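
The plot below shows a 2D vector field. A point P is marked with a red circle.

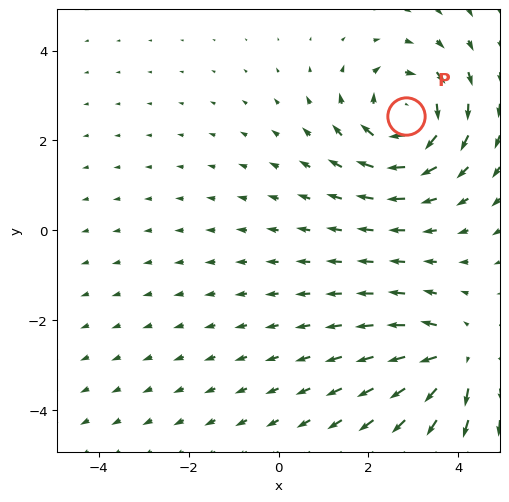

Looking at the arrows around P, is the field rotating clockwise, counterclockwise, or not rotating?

Near P at (2.8, 2.5) the arrows circulate clockwise. The curl (z-component) there is about -5; negative curl means clockwise rotation.

clockwise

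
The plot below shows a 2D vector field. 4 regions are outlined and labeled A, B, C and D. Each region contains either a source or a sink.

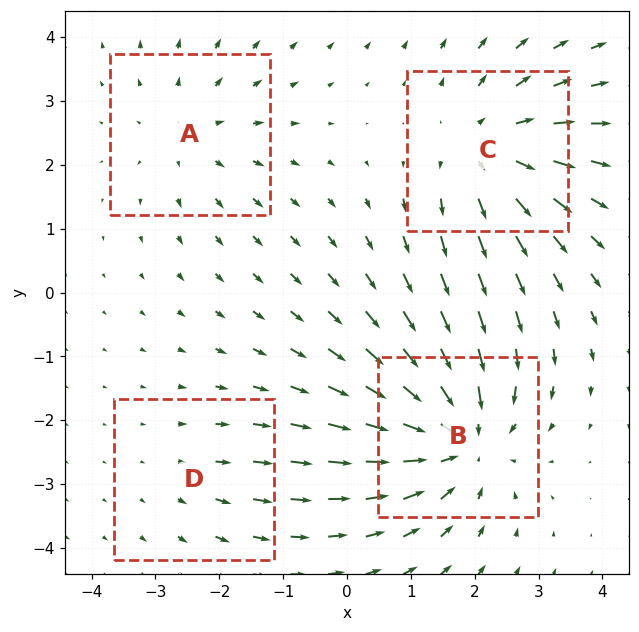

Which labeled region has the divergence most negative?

B

Divergence at each region's feature centre — A: about +3, B: about -6, C: about +4, D: about +2. Region B is most negative.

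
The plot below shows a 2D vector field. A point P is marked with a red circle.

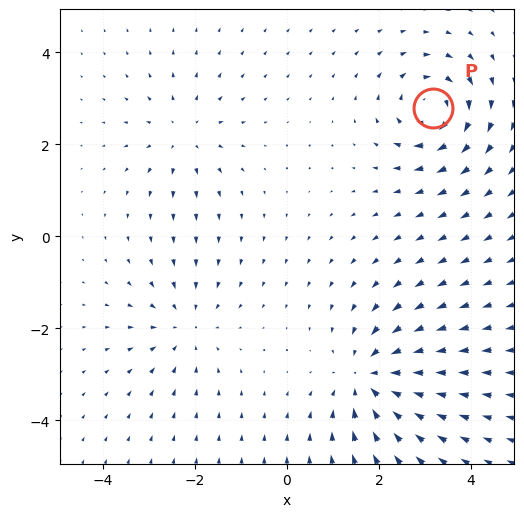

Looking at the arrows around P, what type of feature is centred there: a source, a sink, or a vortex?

vortex

At P (3.2, 2.8) the arrows circulate clockwise. Divergence ≈0, curl about -6 — near-zero divergence with nonzero curl is a vortex.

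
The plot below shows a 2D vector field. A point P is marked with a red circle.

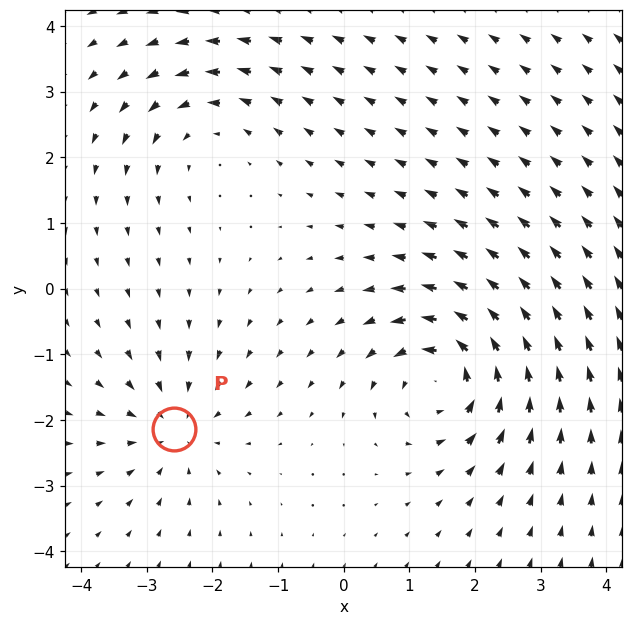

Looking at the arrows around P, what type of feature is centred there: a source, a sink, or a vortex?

sink

At P (-2.6, -2.1) the arrows converge inward. Divergence about -3, curl ≈0 — negative divergence with near-zero curl is a sink.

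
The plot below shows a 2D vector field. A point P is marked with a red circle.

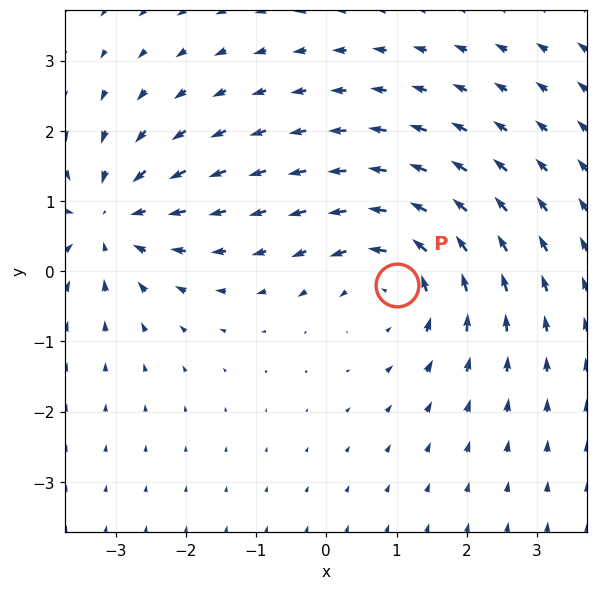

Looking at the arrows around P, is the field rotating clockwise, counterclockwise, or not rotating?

counterclockwise

Near P at (1.0, -0.2) the arrows circulate counterclockwise. The curl (z-component) there is about +4; positive curl means counterclockwise rotation.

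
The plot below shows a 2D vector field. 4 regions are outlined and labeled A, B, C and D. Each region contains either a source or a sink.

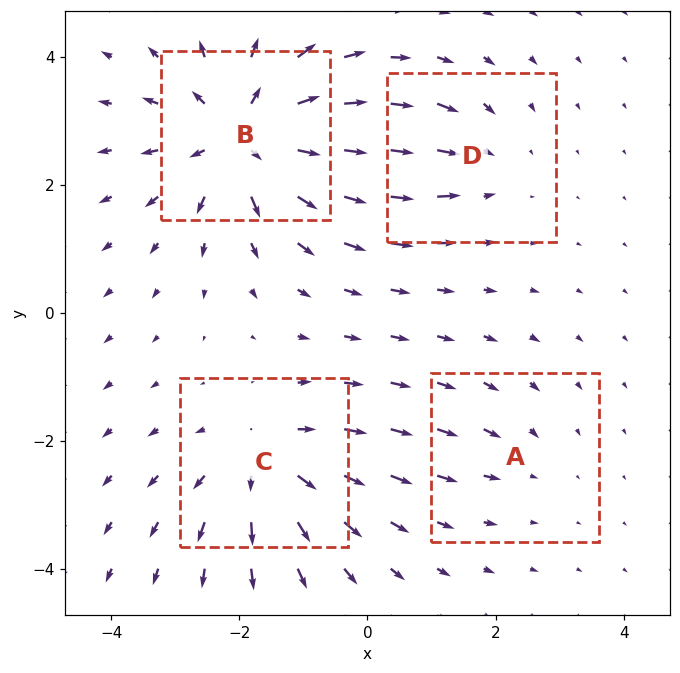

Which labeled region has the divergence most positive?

B

Divergence at each region's feature centre — A: about -2, B: about +7, C: about +5, D: about -3. Region B is most positive.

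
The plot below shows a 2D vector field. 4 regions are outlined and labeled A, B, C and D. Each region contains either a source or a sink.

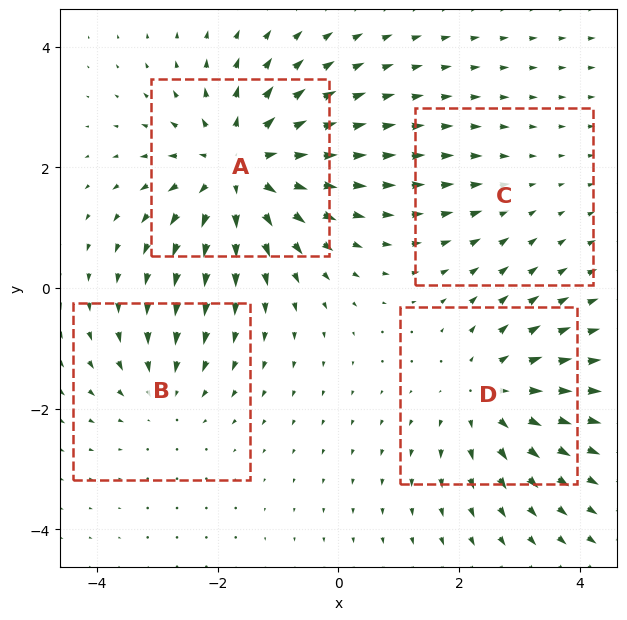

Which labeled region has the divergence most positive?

A

Divergence at each region's feature centre — A: about +6, B: about -3, C: about -2, D: about +4. Region A is most positive.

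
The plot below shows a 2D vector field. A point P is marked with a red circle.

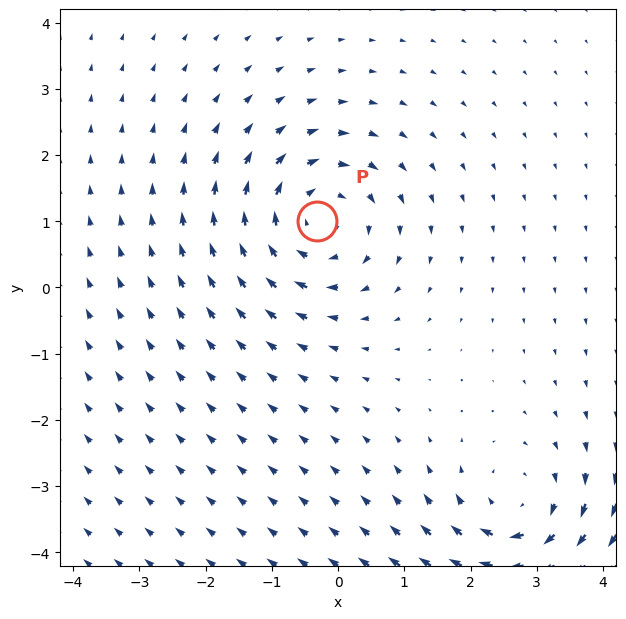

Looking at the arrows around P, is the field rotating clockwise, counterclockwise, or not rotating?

Near P at (-0.3, 1.0) the arrows circulate clockwise. The curl (z-component) there is about -5; negative curl means clockwise rotation.

clockwise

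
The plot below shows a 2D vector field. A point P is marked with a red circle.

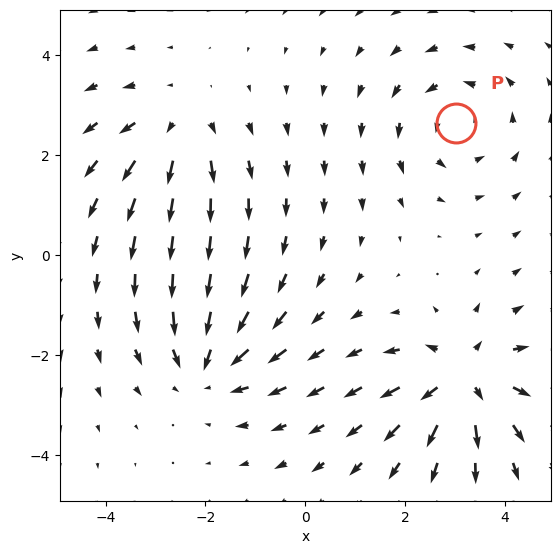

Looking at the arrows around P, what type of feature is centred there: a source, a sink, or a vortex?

At P (3.0, 2.6) the arrows circulate counterclockwise. Divergence ≈0, curl about +3 — near-zero divergence with nonzero curl is a vortex.

vortex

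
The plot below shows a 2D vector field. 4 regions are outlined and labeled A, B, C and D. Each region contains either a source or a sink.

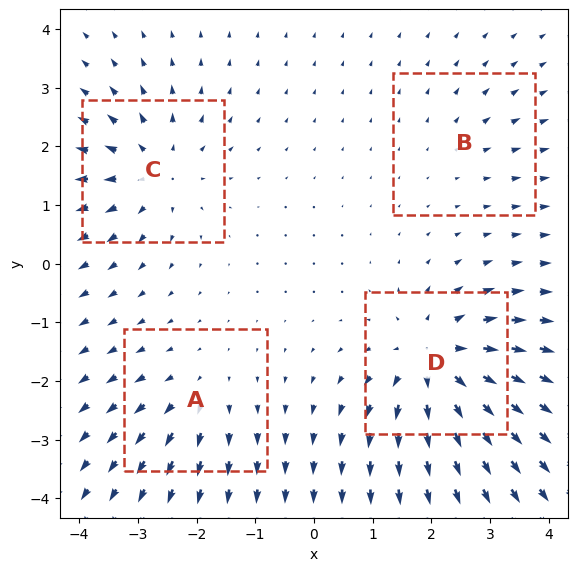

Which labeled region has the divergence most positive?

D

Divergence at each region's feature centre — A: about +4, B: about +2, C: about +6, D: about +8. Region D is most positive.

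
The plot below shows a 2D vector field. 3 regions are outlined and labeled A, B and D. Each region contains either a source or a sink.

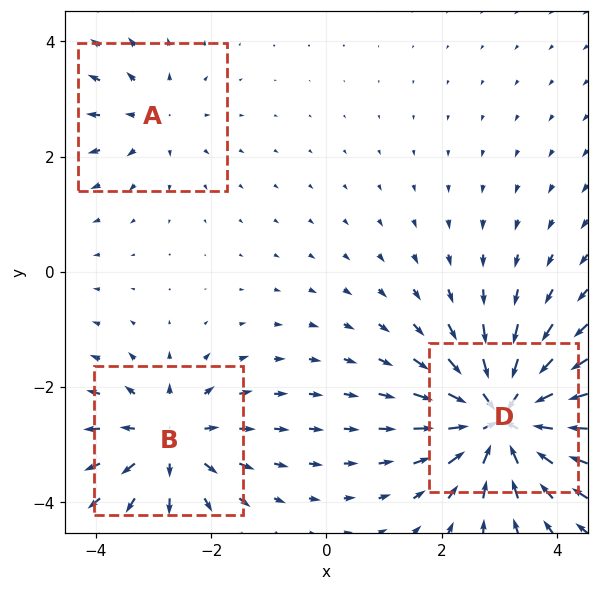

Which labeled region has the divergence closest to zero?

Divergence at each region's feature centre — A: about +2, B: about +4, D: about -6. Region A is closest to zero.

A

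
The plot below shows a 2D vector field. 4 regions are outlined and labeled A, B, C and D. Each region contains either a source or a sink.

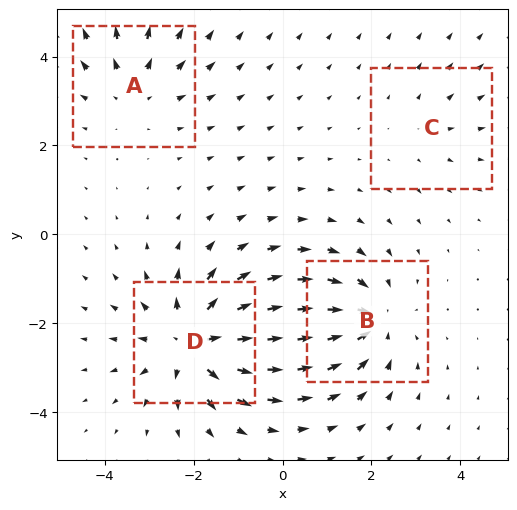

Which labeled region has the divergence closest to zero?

Divergence at each region's feature centre — A: about +3, B: about -5, C: about +2, D: about +6. Region C is closest to zero.

C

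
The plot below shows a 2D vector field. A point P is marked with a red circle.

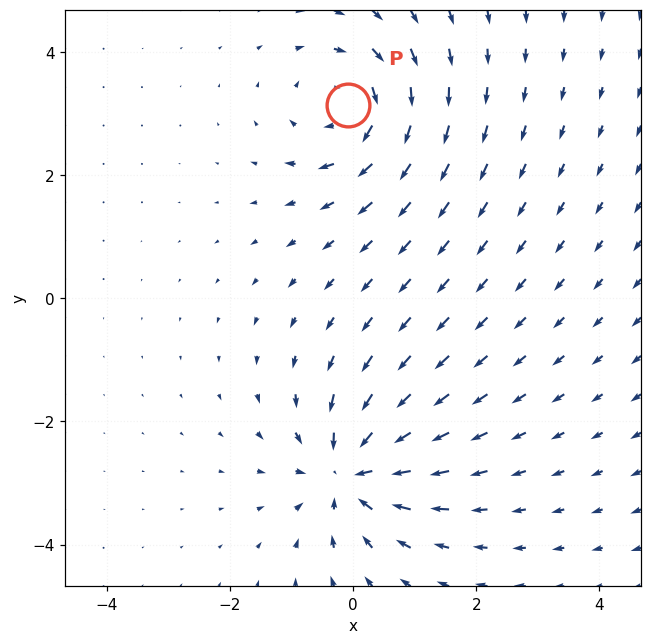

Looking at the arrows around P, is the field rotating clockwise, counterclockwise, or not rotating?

Near P at (-0.1, 3.1) the arrows circulate clockwise. The curl (z-component) there is about -5; negative curl means clockwise rotation.

clockwise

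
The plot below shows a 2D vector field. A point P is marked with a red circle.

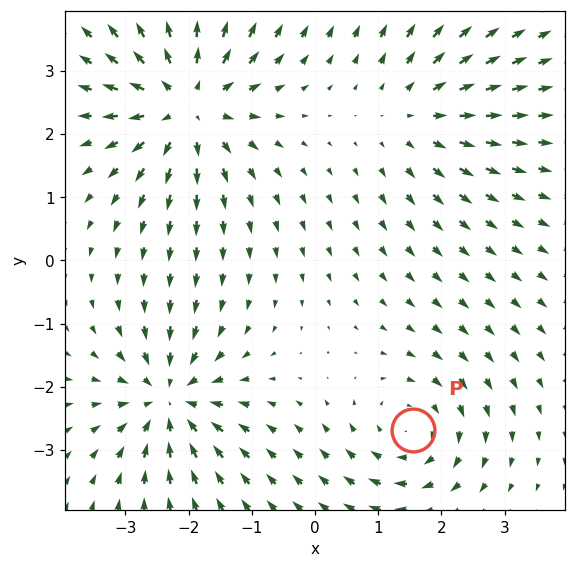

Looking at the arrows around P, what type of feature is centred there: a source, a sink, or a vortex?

At P (1.6, -2.7) the arrows circulate clockwise. Divergence ≈0, curl about -4 — near-zero divergence with nonzero curl is a vortex.

vortex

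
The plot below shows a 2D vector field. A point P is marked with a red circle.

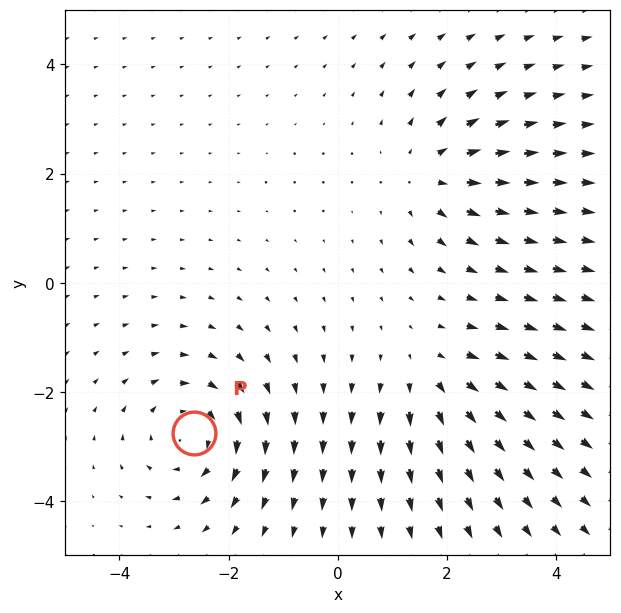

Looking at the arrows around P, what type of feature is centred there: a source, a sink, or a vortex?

vortex

At P (-2.6, -2.7) the arrows circulate clockwise. Divergence ≈0, curl about -4 — near-zero divergence with nonzero curl is a vortex.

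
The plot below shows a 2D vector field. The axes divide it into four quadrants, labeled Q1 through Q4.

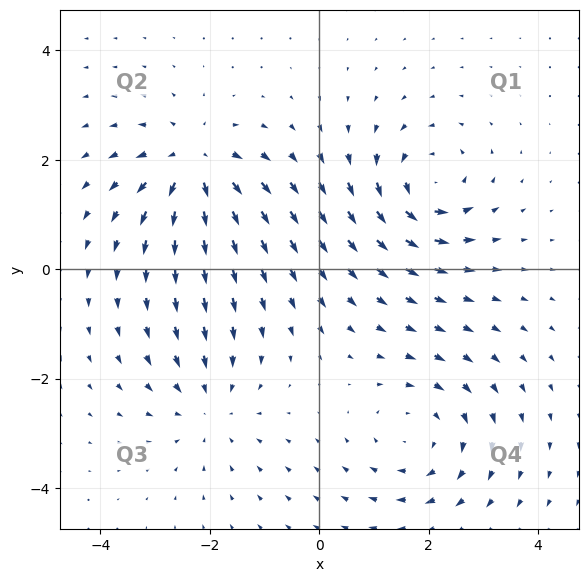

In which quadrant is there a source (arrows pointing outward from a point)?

Q2

The source sits at approximately (-2.3, 1.9), which lies in quadrant Q2. The divergence there is about +6, positive as expected for a source.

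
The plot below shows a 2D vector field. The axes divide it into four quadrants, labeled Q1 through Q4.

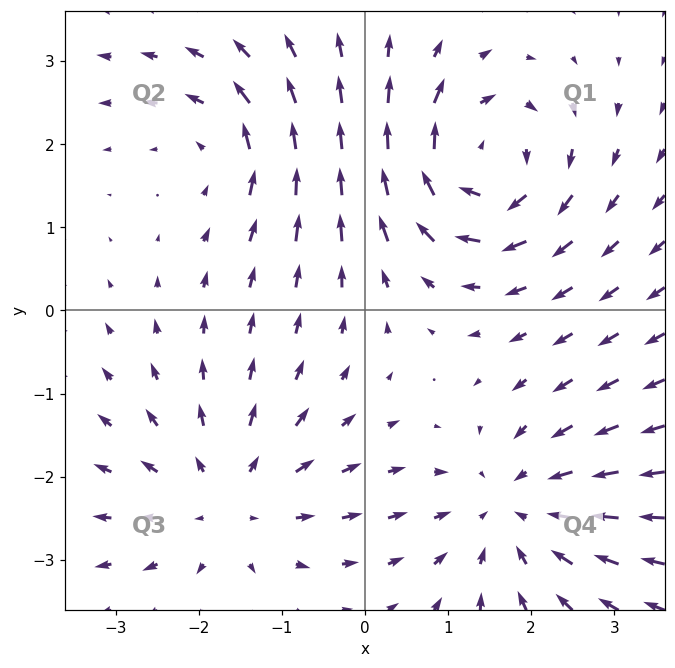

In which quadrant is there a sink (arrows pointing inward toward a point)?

The sink sits at approximately (1.8, -2.4), which lies in quadrant Q4. The divergence there is about -4, negative as expected for a sink.

Q4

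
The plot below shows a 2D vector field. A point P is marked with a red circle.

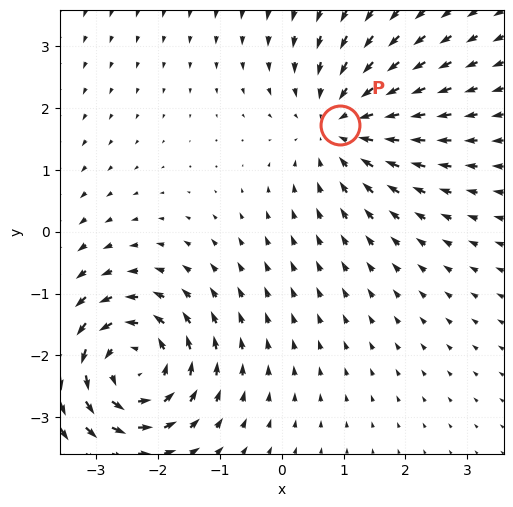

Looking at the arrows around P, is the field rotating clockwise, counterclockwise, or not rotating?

Near P at (0.9, 1.7) the arrows show no circulation. The curl there is ≈0.

not rotating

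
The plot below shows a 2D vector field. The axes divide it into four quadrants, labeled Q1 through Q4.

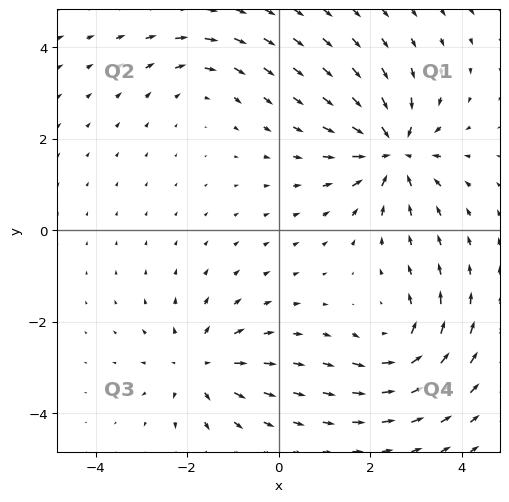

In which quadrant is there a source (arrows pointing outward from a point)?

Q3

The source sits at approximately (-1.7, -3.0), which lies in quadrant Q3. The divergence there is about +4, positive as expected for a source.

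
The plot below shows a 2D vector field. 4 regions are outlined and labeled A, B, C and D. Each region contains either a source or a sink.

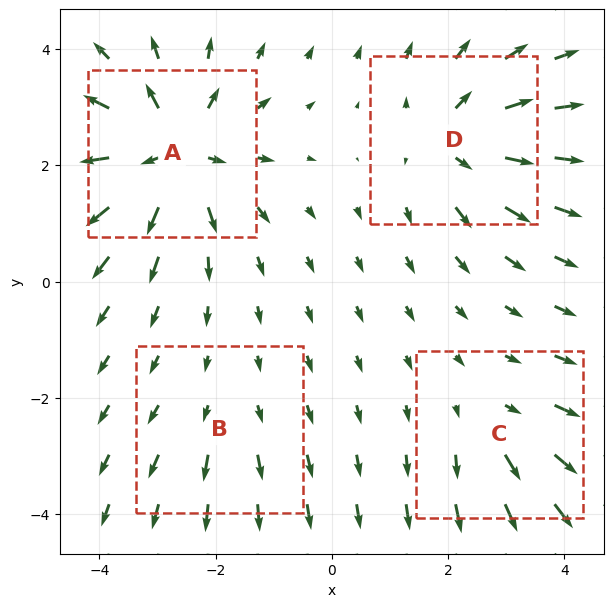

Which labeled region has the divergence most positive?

Divergence at each region's feature centre — A: about +7, B: about +2, C: about +3, D: about +5. Region A is most positive.

A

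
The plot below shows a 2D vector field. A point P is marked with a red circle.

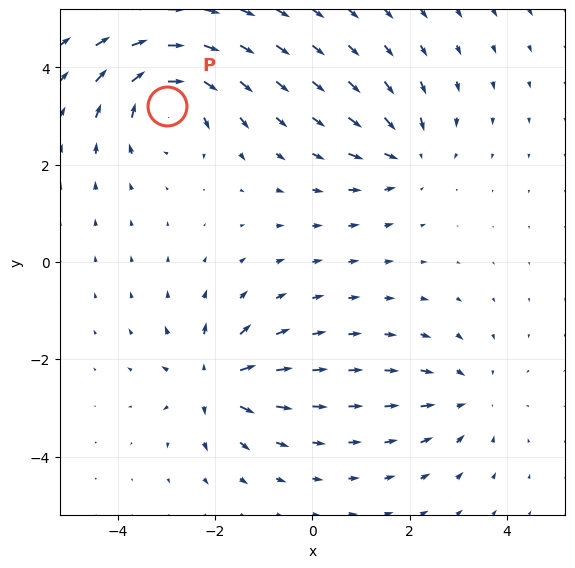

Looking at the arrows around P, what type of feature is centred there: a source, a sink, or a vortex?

At P (-3.0, 3.2) the arrows circulate clockwise. Divergence ≈0, curl about -6 — near-zero divergence with nonzero curl is a vortex.

vortex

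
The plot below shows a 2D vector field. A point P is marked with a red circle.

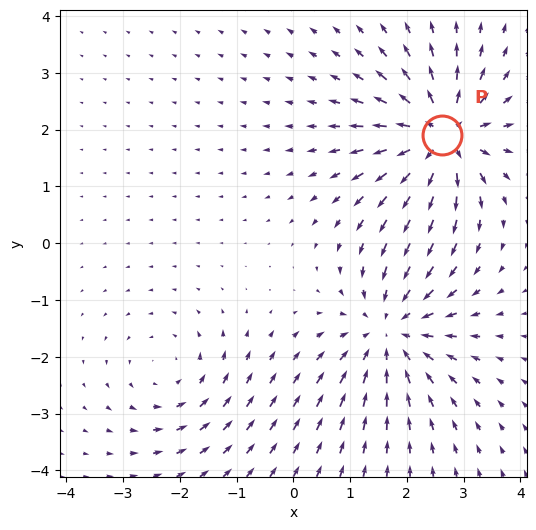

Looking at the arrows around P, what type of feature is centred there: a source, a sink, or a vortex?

source

At P (2.6, 1.9) the arrows spread outward. Divergence about +6, curl ≈0 — positive divergence with near-zero curl is a source.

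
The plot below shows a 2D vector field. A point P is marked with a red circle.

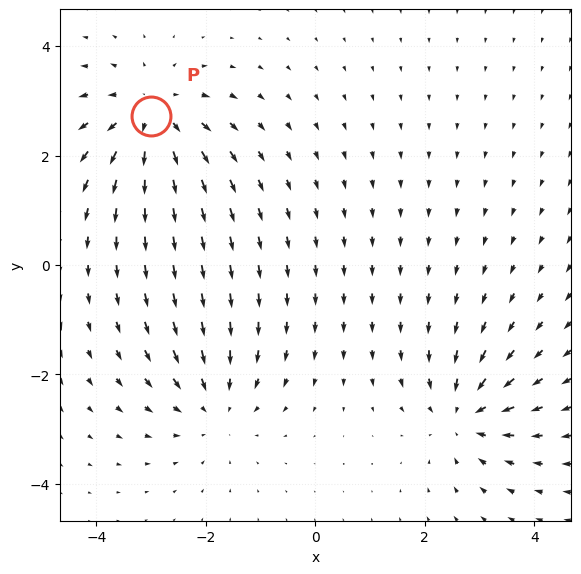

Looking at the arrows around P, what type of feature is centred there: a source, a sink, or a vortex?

source

At P (-3.0, 2.7) the arrows spread outward. Divergence about +5, curl ≈0 — positive divergence with near-zero curl is a source.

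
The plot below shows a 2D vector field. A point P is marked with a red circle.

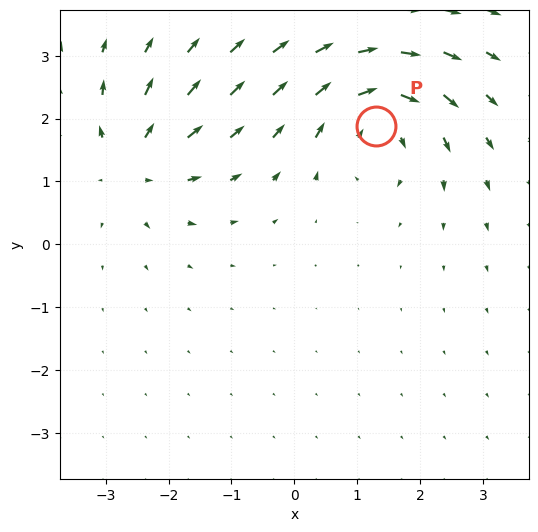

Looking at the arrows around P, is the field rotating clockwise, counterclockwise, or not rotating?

clockwise

Near P at (1.3, 1.9) the arrows circulate clockwise. The curl (z-component) there is about -6; negative curl means clockwise rotation.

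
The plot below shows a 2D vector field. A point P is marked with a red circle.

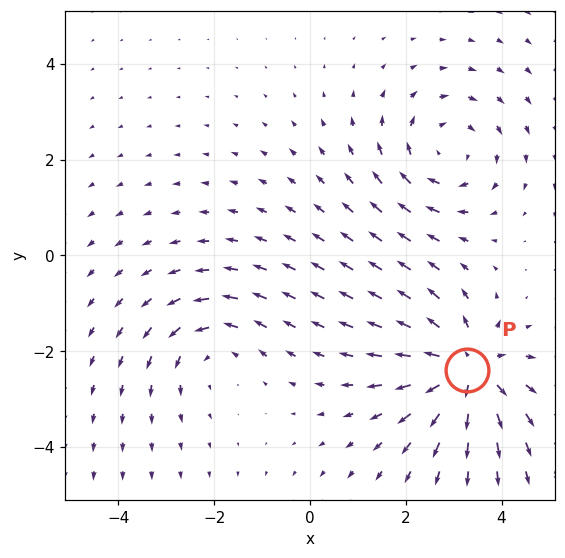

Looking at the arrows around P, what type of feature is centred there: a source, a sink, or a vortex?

At P (3.3, -2.4) the arrows spread outward. Divergence about +5, curl ≈0 — positive divergence with near-zero curl is a source.

source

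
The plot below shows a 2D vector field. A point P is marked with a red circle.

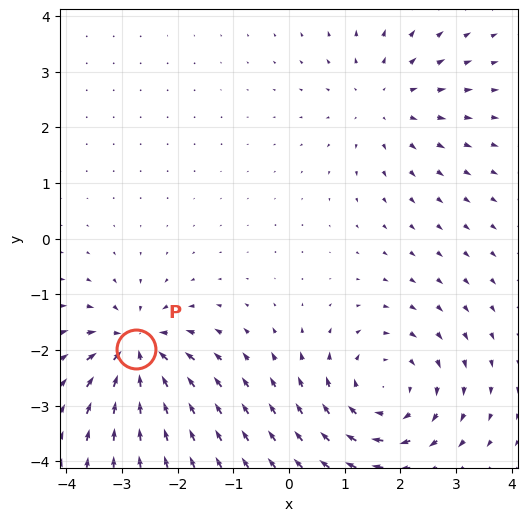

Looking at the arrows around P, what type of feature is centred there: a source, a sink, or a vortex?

At P (-2.7, -2.0) the arrows converge inward. Divergence about -6, curl ≈0 — negative divergence with near-zero curl is a sink.

sink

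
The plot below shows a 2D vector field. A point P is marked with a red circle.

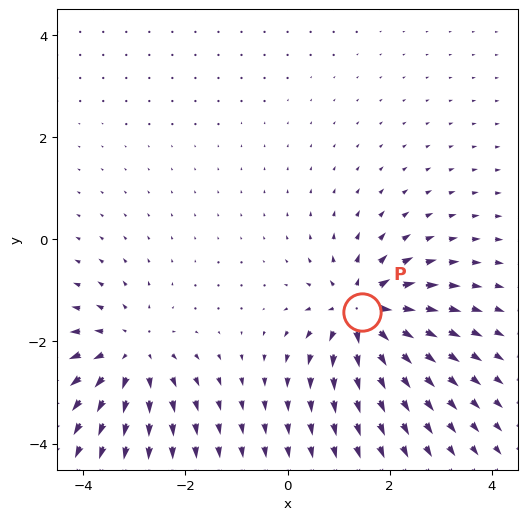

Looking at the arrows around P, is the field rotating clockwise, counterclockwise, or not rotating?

not rotating

Near P at (1.4, -1.4) the arrows show no circulation. The curl there is ≈0.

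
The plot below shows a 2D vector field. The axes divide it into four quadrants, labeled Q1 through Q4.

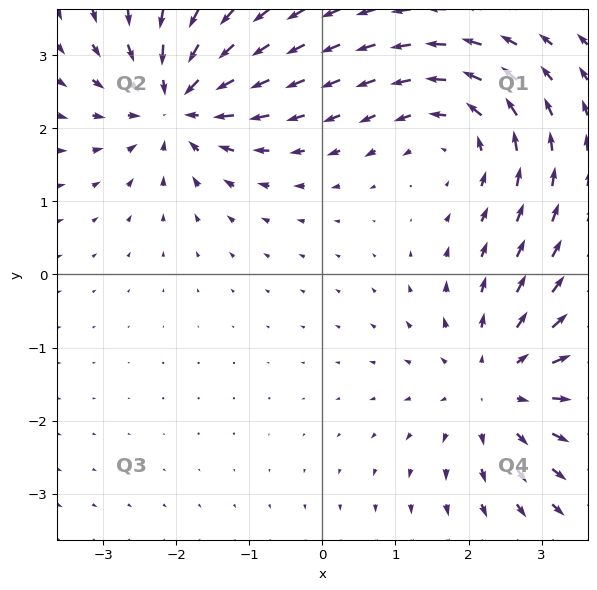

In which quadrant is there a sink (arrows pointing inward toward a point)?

The sink sits at approximately (-2.0, 2.3), which lies in quadrant Q2. The divergence there is about -6, negative as expected for a sink.

Q2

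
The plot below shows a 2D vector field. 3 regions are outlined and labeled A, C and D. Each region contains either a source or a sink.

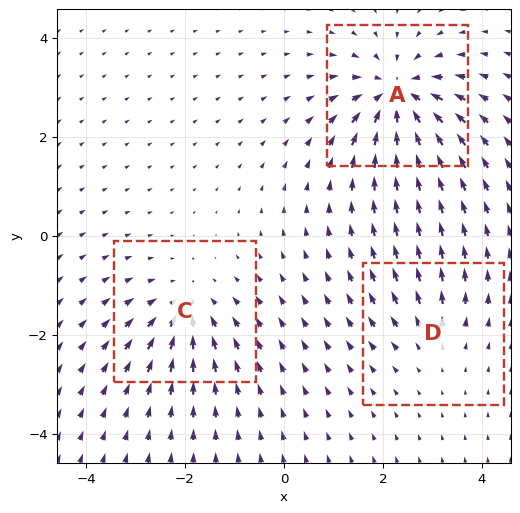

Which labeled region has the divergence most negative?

Divergence at each region's feature centre — A: about -6, C: about -4, D: about +2. Region A is most negative.

A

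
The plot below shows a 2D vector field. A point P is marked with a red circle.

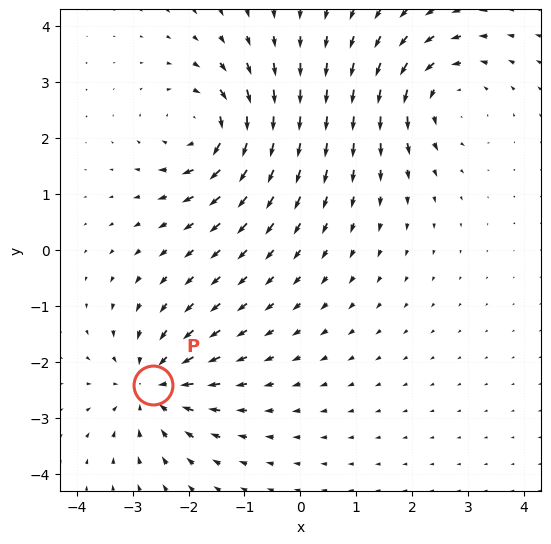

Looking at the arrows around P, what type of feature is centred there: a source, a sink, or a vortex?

sink

At P (-2.6, -2.4) the arrows converge inward. Divergence about -5, curl ≈0 — negative divergence with near-zero curl is a sink.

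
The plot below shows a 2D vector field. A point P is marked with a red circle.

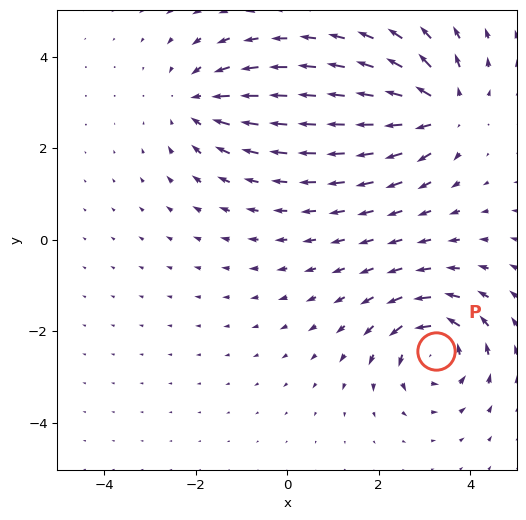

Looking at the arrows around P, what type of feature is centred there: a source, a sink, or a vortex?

At P (3.2, -2.4) the arrows circulate counterclockwise. Divergence ≈0, curl about +5 — near-zero divergence with nonzero curl is a vortex.

vortex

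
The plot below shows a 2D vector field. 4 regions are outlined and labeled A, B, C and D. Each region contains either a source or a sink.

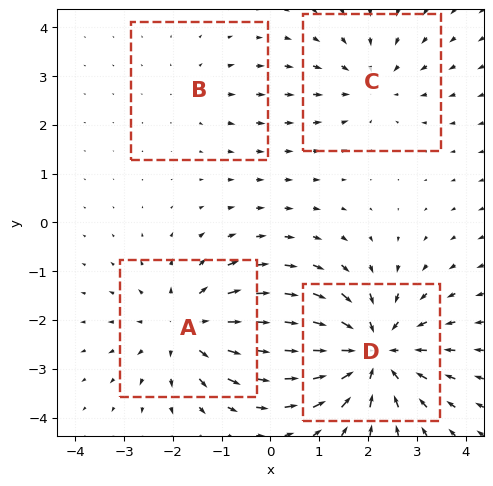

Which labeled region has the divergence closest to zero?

Divergence at each region's feature centre — A: about +4, B: about +2, C: about -3, D: about -6. Region B is closest to zero.

B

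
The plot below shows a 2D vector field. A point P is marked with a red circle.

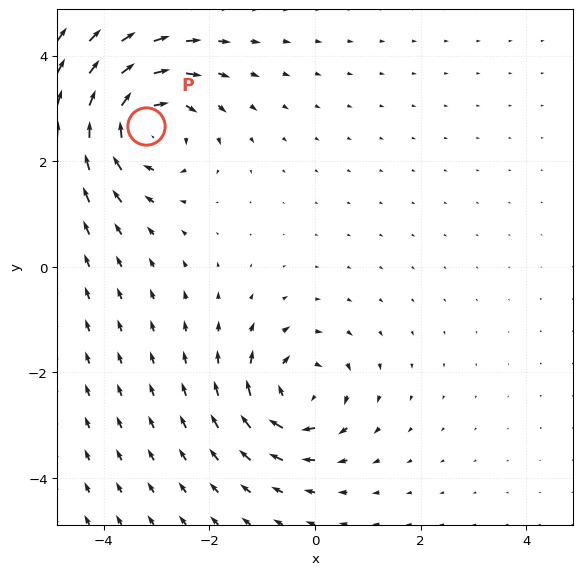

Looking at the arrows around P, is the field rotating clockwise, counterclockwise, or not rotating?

Near P at (-3.2, 2.7) the arrows circulate clockwise. The curl (z-component) there is about -5; negative curl means clockwise rotation.

clockwise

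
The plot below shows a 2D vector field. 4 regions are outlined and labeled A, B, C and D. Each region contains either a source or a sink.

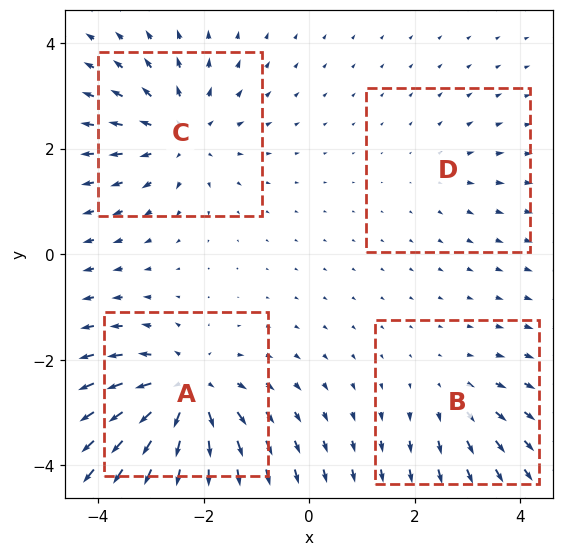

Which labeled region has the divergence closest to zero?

D

Divergence at each region's feature centre — A: about +7, B: about +3, C: about +5, D: about +2. Region D is closest to zero.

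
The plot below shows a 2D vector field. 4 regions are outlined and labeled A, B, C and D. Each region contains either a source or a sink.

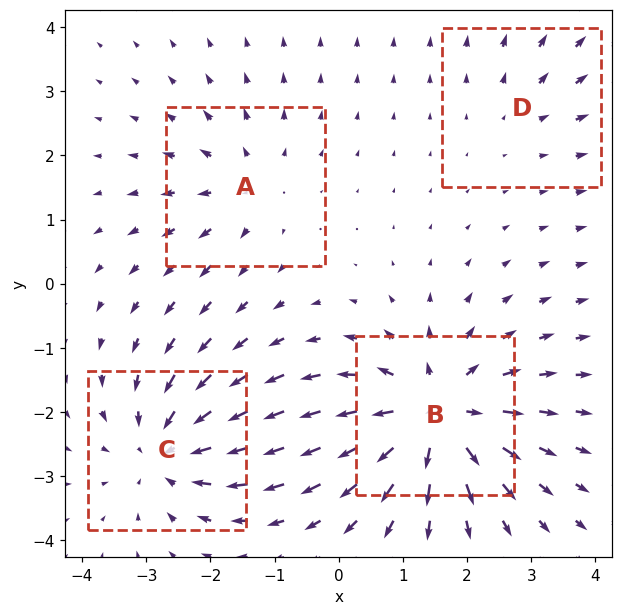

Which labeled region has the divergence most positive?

Divergence at each region's feature centre — A: about +3, B: about +7, C: about -5, D: about +2. Region B is most positive.

B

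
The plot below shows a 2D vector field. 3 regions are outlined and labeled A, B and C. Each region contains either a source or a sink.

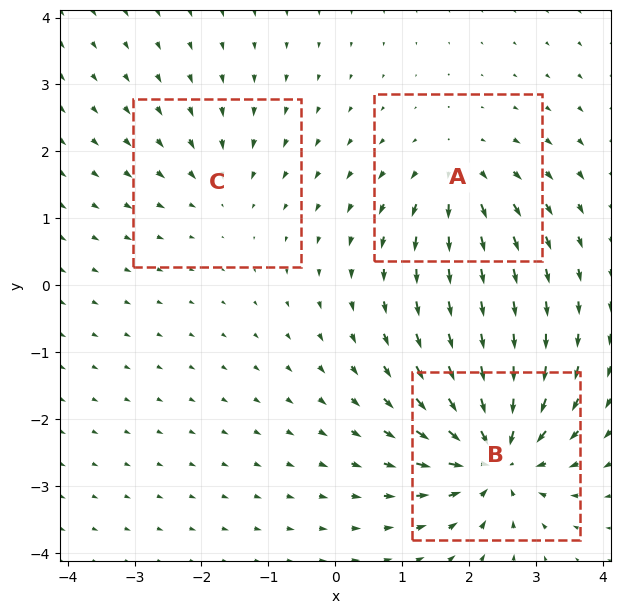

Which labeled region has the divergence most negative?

Divergence at each region's feature centre — A: about +4, B: about -6, C: about -3. Region B is most negative.

B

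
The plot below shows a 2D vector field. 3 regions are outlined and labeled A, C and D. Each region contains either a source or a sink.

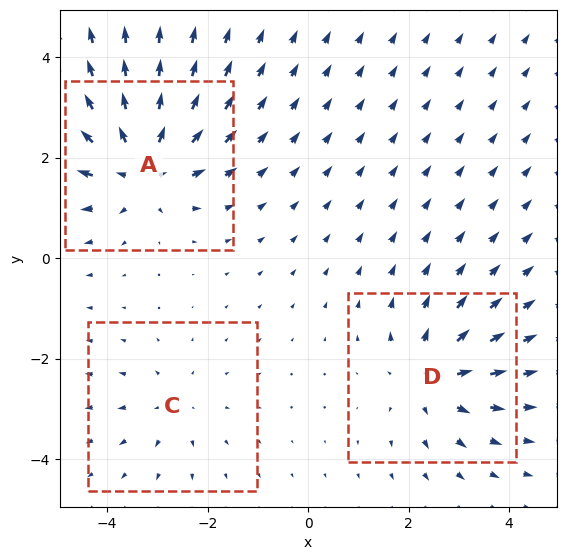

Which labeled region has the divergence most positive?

A

Divergence at each region's feature centre — A: about +5, C: about +2, D: about +4. Region A is most positive.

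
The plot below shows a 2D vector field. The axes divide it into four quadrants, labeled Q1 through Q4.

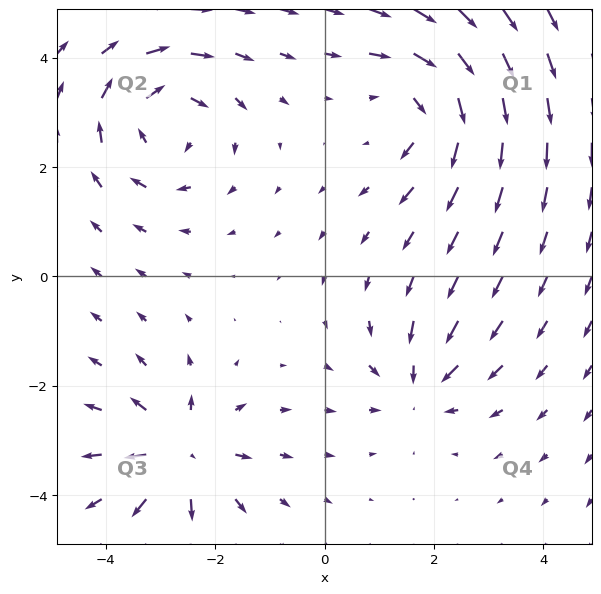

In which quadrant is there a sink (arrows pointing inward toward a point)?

Q4

The sink sits at approximately (1.7, -2.0), which lies in quadrant Q4. The divergence there is about -4, negative as expected for a sink.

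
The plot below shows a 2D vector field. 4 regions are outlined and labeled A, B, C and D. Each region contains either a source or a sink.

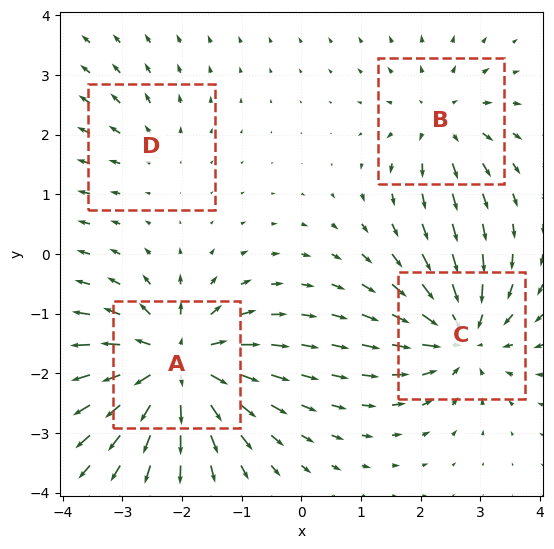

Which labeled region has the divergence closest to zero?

D

Divergence at each region's feature centre — A: about +8, B: about +4, C: about -6, D: about +2. Region D is closest to zero.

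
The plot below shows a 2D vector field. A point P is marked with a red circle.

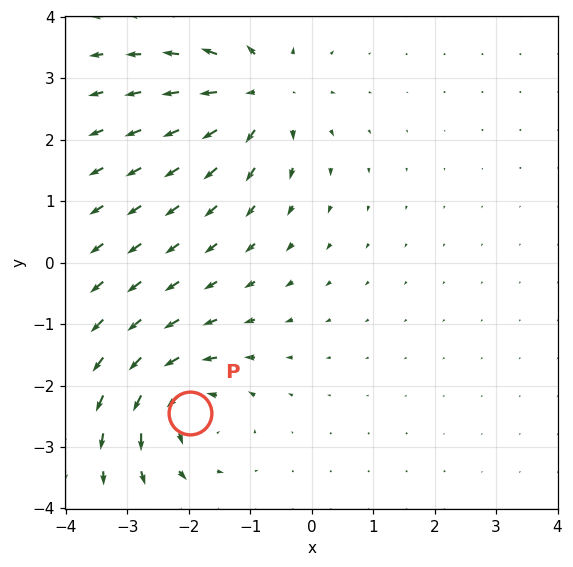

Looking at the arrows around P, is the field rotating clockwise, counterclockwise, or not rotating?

Near P at (-2.0, -2.4) the arrows circulate counterclockwise. The curl (z-component) there is about +6; positive curl means counterclockwise rotation.

counterclockwise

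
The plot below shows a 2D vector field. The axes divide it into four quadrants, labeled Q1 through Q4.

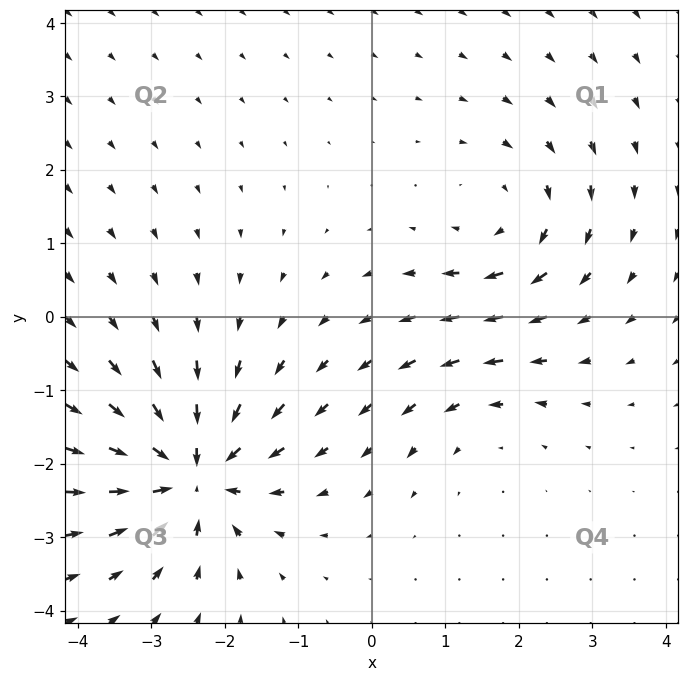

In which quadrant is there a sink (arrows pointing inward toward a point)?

The sink sits at approximately (-2.5, -2.1), which lies in quadrant Q3. The divergence there is about -7, negative as expected for a sink.

Q3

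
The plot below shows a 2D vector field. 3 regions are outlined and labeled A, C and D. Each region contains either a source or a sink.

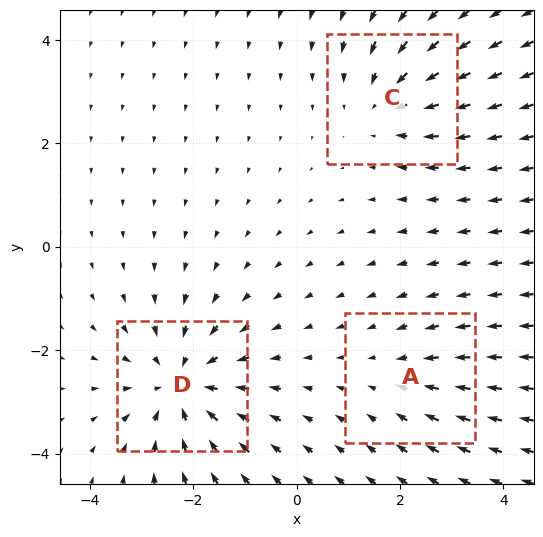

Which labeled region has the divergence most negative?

Divergence at each region's feature centre — A: about -2, C: about -3, D: about -4. Region D is most negative.

D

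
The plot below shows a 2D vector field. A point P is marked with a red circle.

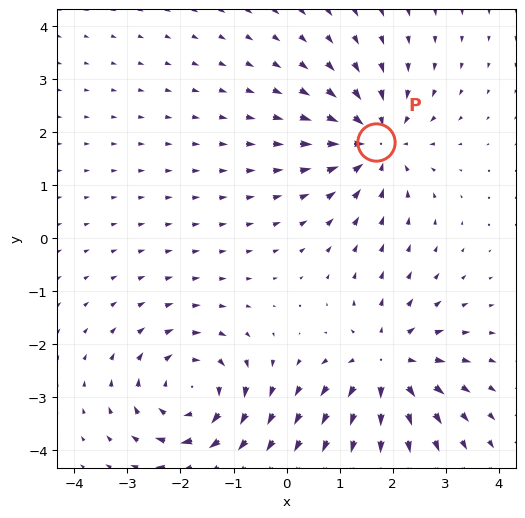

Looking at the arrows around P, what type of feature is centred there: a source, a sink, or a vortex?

sink

At P (1.7, 1.8) the arrows converge inward. Divergence about -5, curl ≈0 — negative divergence with near-zero curl is a sink.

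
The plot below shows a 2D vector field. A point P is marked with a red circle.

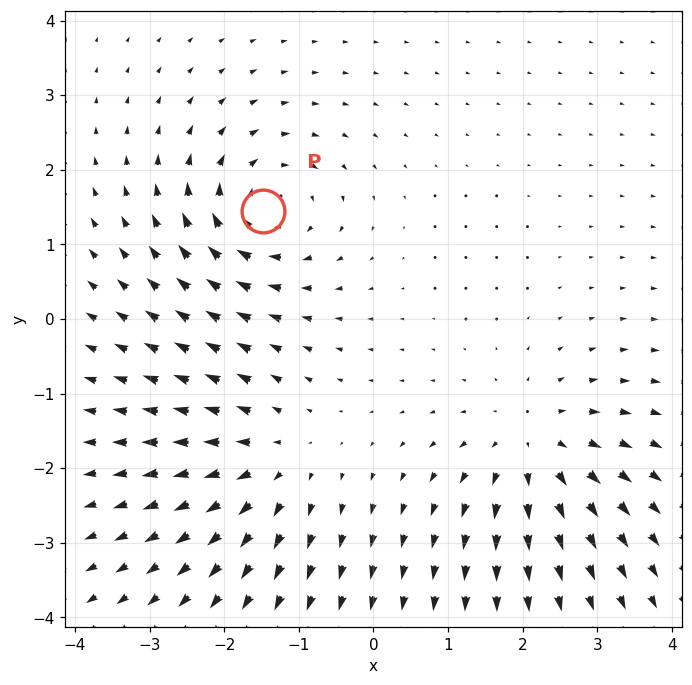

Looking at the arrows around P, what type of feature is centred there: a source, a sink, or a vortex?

At P (-1.5, 1.4) the arrows circulate clockwise. Divergence ≈0, curl about -3 — near-zero divergence with nonzero curl is a vortex.

vortex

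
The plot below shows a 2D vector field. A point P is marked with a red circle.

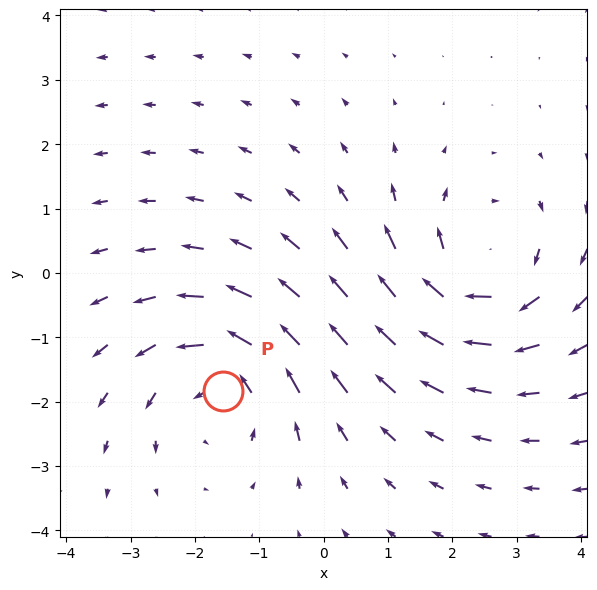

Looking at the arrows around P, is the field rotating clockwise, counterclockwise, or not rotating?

Near P at (-1.6, -1.8) the arrows circulate counterclockwise. The curl (z-component) there is about +3; positive curl means counterclockwise rotation.

counterclockwise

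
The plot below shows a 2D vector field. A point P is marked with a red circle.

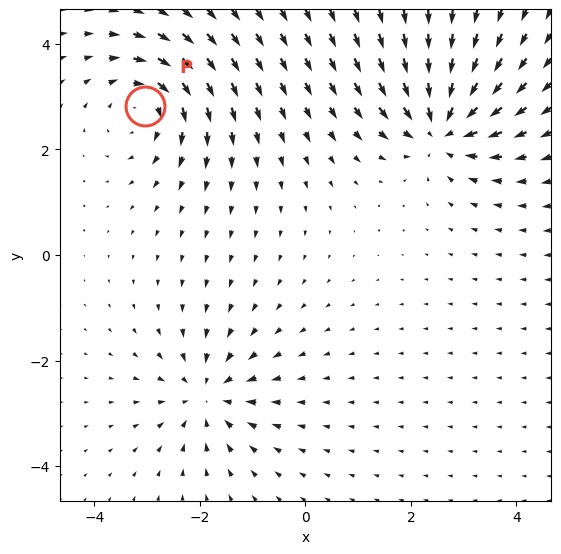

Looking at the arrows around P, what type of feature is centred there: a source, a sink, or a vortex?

vortex

At P (-3.0, 2.8) the arrows circulate clockwise. Divergence ≈0, curl about -5 — near-zero divergence with nonzero curl is a vortex.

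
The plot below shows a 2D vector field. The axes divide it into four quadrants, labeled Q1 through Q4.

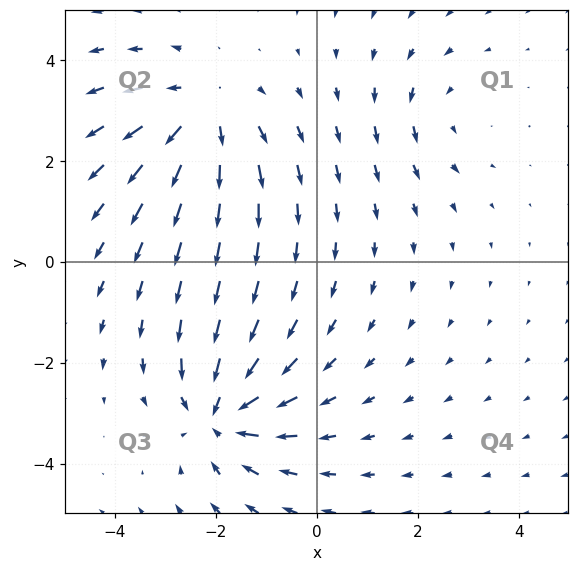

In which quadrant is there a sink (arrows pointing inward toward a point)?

Q3

The sink sits at approximately (-1.9, -3.0), which lies in quadrant Q3. The divergence there is about -5, negative as expected for a sink.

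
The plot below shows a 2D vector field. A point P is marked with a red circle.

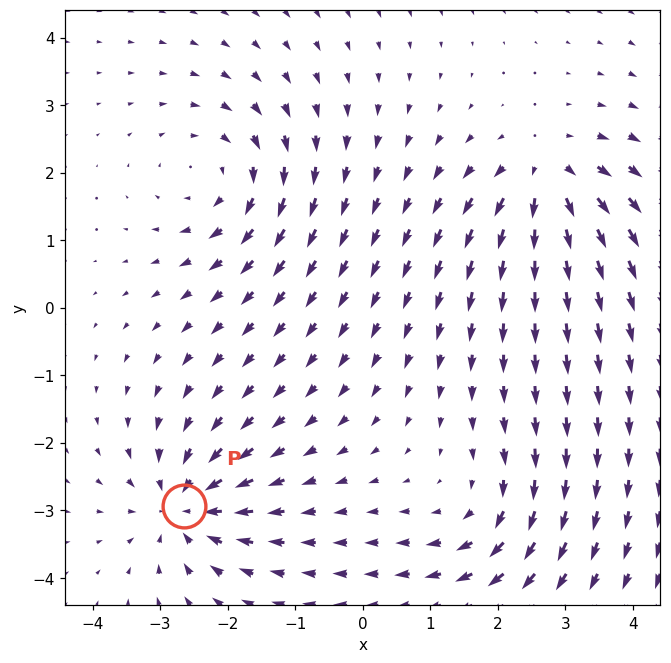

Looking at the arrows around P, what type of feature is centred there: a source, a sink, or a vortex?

sink

At P (-2.6, -2.9) the arrows converge inward. Divergence about -7, curl ≈0 — negative divergence with near-zero curl is a sink.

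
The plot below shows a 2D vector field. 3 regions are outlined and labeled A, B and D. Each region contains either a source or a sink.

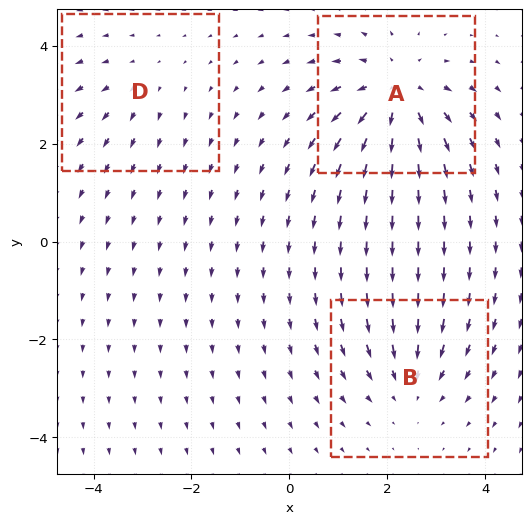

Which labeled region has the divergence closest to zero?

Divergence at each region's feature centre — A: about +5, B: about -3, D: about +2. Region D is closest to zero.

D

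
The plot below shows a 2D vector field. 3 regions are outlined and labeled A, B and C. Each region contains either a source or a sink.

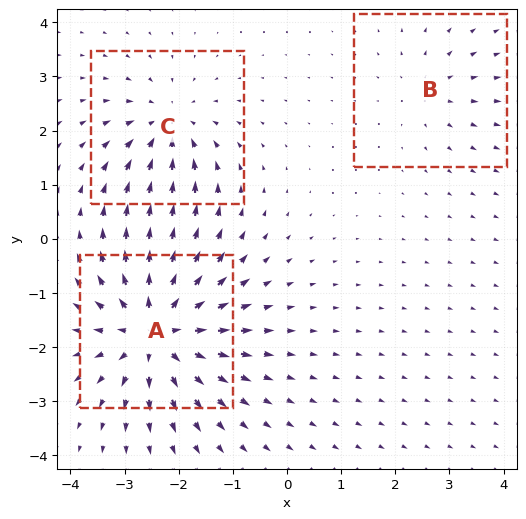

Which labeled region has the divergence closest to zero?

Divergence at each region's feature centre — A: about +6, B: about +2, C: about -3. Region B is closest to zero.

B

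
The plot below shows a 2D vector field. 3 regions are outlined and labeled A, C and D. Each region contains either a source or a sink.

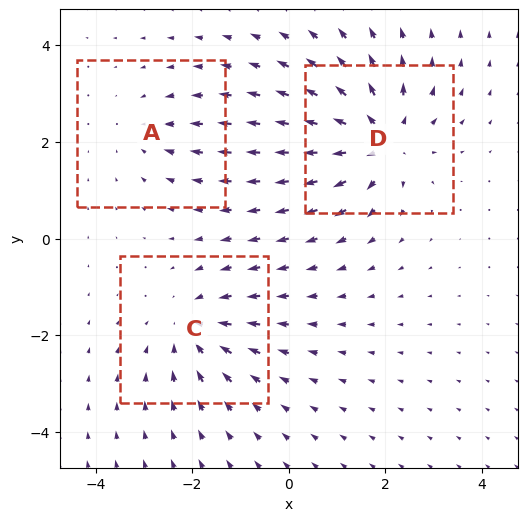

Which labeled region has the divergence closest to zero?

A

Divergence at each region's feature centre — A: about -2, C: about -3, D: about +5. Region A is closest to zero.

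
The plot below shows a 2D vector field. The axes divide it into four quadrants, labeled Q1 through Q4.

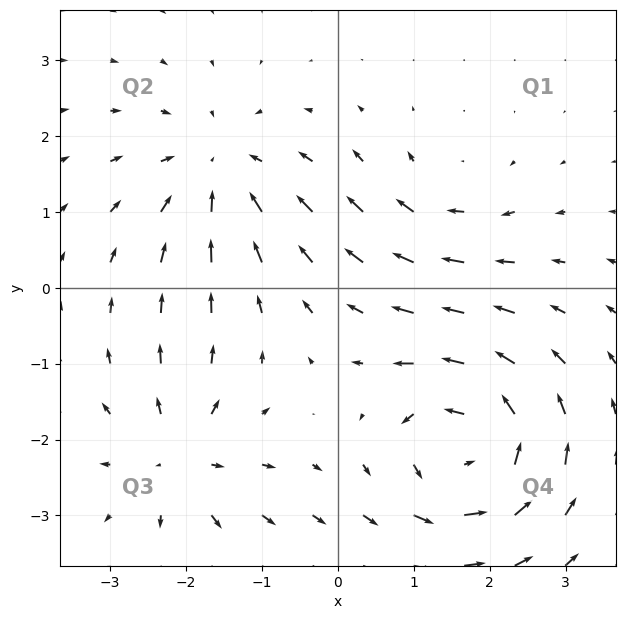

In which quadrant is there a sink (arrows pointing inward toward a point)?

Q2

The sink sits at approximately (-1.6, 1.5), which lies in quadrant Q2. The divergence there is about -4, negative as expected for a sink.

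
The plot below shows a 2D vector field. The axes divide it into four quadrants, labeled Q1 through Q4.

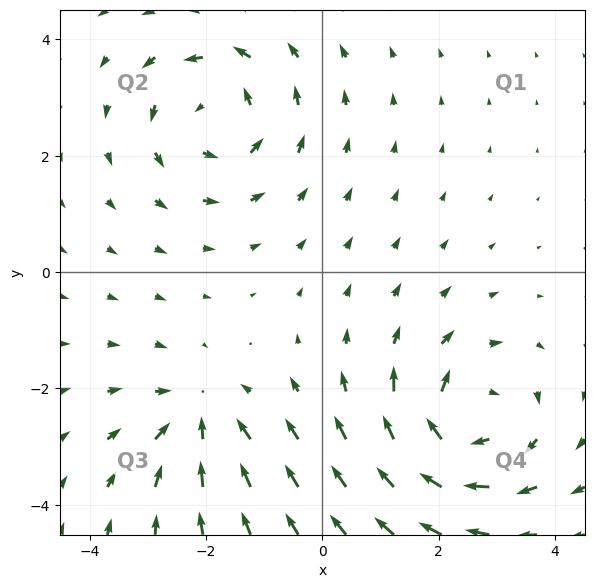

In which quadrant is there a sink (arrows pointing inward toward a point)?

Q3

The sink sits at approximately (-2.1, -2.5), which lies in quadrant Q3. The divergence there is about -4, negative as expected for a sink.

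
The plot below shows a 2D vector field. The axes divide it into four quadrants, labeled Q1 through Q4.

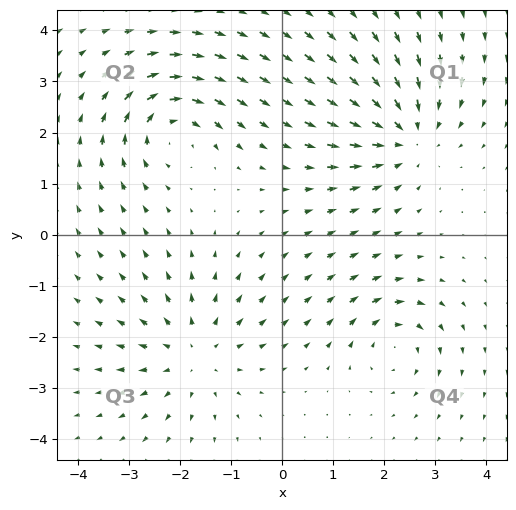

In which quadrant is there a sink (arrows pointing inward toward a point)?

The sink sits at approximately (2.4, 1.9), which lies in quadrant Q1. The divergence there is about -5, negative as expected for a sink.

Q1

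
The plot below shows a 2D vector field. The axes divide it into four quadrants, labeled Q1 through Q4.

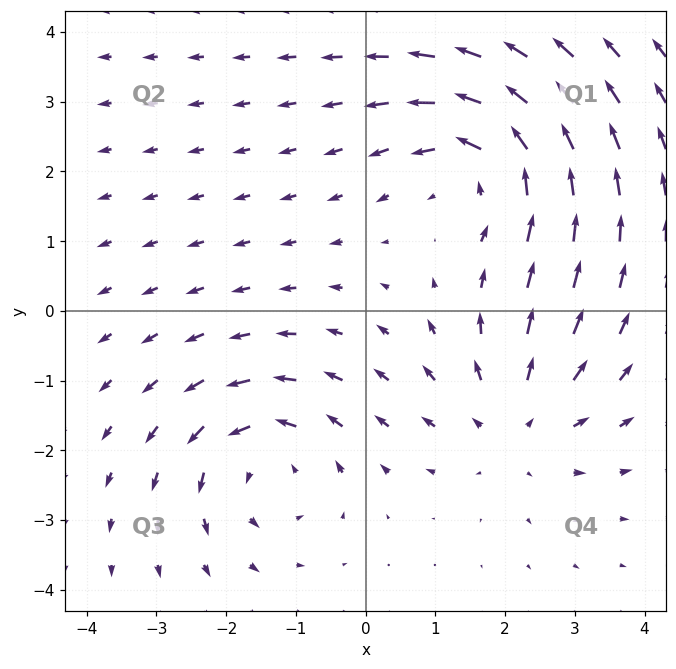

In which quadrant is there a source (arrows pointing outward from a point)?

The source sits at approximately (2.2, -1.6), which lies in quadrant Q4. The divergence there is about +3, positive as expected for a source.

Q4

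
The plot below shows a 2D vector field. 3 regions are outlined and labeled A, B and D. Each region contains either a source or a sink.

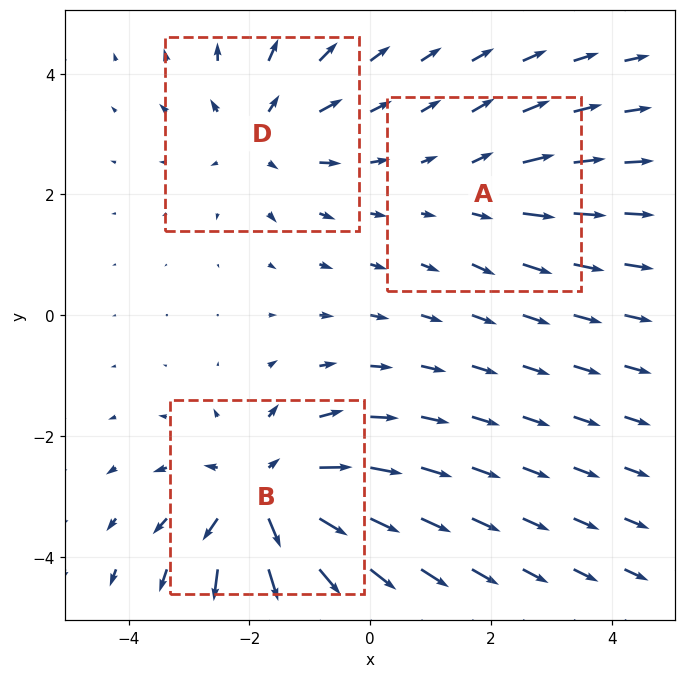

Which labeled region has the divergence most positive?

Divergence at each region's feature centre — A: about +2, B: about +5, D: about +3. Region B is most positive.

B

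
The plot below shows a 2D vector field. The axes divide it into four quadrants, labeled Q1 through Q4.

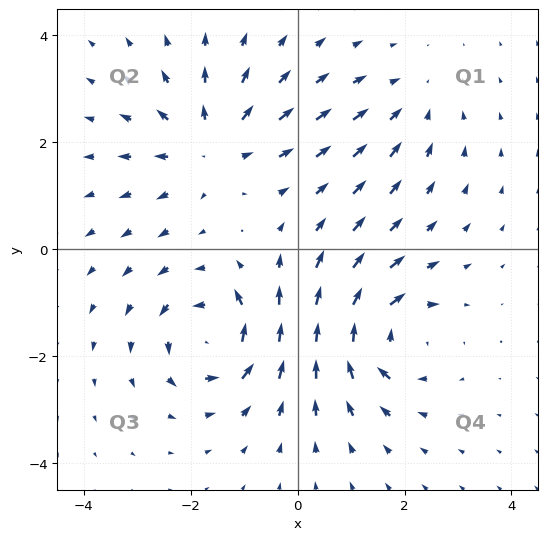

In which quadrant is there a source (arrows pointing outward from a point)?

The source sits at approximately (-1.6, 1.9), which lies in quadrant Q2. The divergence there is about +5, positive as expected for a source.

Q2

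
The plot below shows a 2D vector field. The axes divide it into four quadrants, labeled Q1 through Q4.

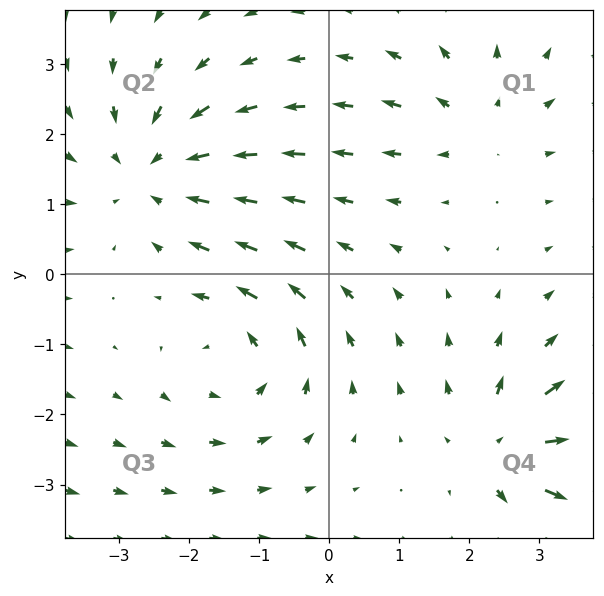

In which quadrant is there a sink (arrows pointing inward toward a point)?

Q2

The sink sits at approximately (-2.5, 1.5), which lies in quadrant Q2. The divergence there is about -4, negative as expected for a sink.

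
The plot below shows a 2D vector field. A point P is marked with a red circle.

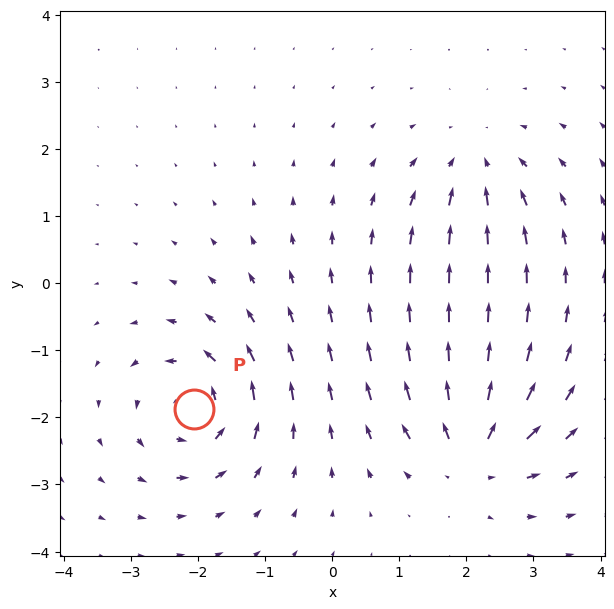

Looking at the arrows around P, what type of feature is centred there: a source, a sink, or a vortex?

At P (-2.1, -1.9) the arrows circulate counterclockwise. Divergence ≈0, curl about +6 — near-zero divergence with nonzero curl is a vortex.

vortex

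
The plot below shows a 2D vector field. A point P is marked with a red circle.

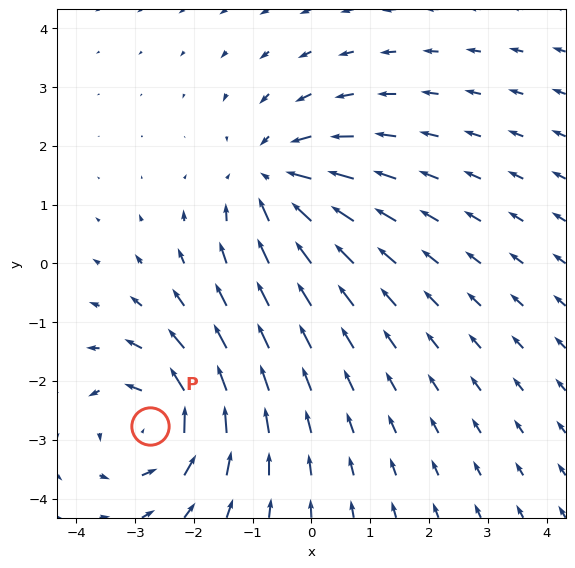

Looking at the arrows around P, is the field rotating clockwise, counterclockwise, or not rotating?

Near P at (-2.7, -2.8) the arrows circulate counterclockwise. The curl (z-component) there is about +3; positive curl means counterclockwise rotation.

counterclockwise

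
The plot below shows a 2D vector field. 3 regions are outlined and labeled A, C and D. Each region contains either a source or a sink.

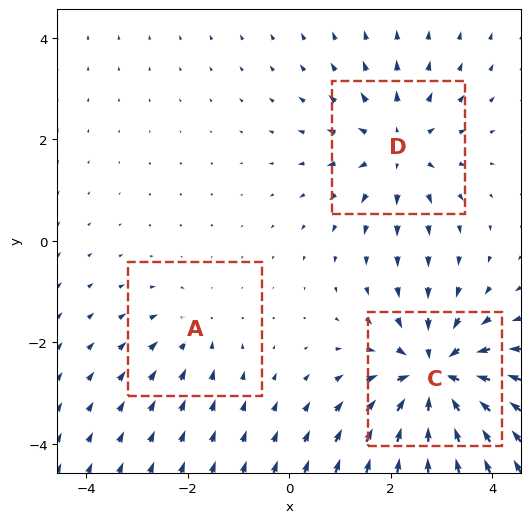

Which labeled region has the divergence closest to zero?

Divergence at each region's feature centre — A: about -2, C: about -5, D: about +3. Region A is closest to zero.

A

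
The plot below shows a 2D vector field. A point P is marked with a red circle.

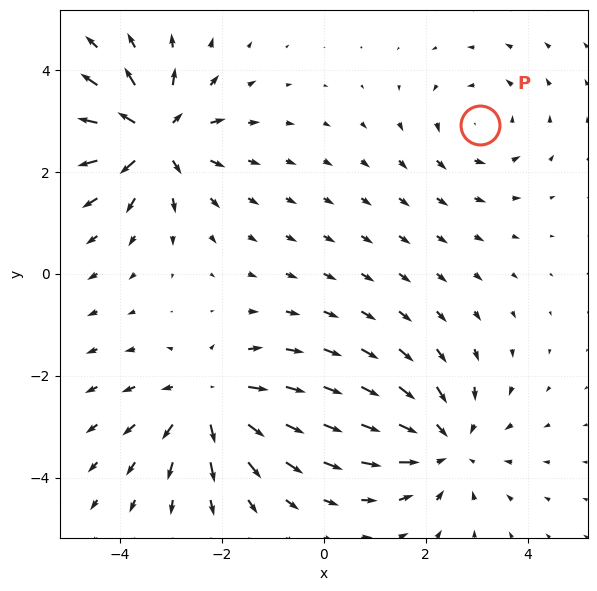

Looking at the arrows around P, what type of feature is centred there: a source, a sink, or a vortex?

At P (3.1, 2.9) the arrows circulate counterclockwise. Divergence ≈0, curl about +3 — near-zero divergence with nonzero curl is a vortex.

vortex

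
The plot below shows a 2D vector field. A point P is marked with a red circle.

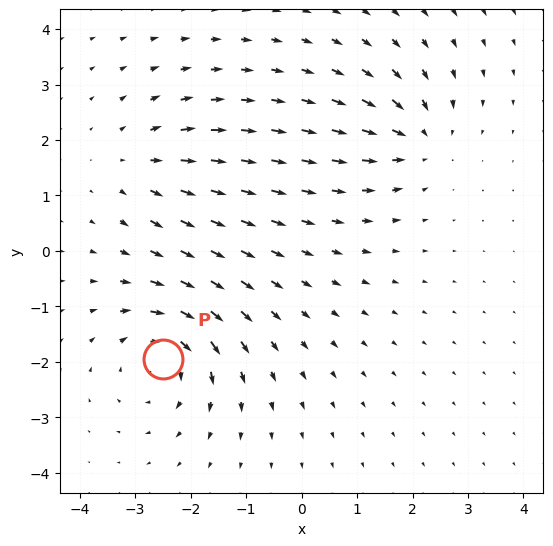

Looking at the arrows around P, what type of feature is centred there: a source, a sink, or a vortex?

vortex

At P (-2.5, -2.0) the arrows circulate clockwise. Divergence ≈0, curl about -5 — near-zero divergence with nonzero curl is a vortex.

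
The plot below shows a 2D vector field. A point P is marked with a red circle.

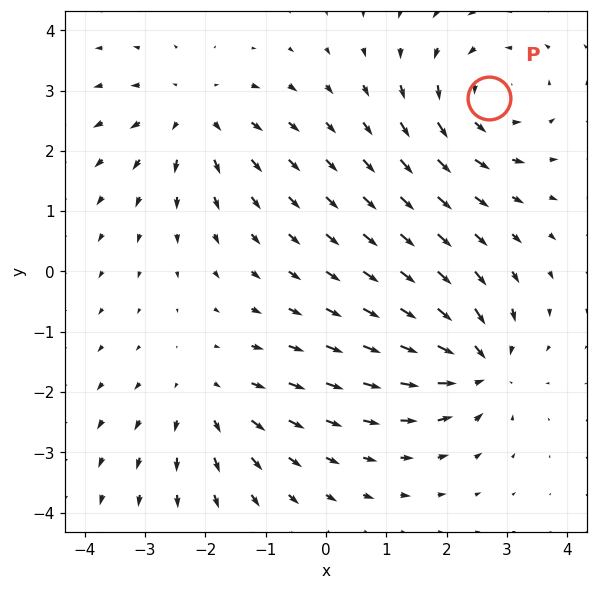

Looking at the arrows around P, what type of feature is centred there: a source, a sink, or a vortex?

vortex

At P (2.7, 2.9) the arrows circulate counterclockwise. Divergence ≈0, curl about +4 — near-zero divergence with nonzero curl is a vortex.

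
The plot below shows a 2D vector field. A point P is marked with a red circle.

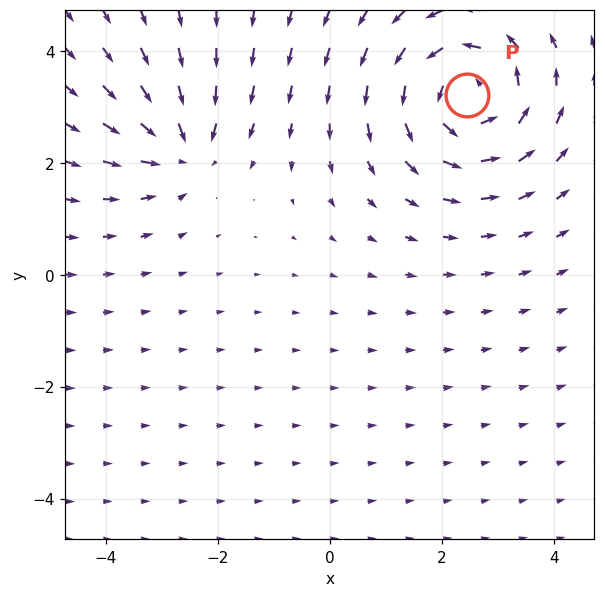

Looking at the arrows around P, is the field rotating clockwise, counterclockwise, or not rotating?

Near P at (2.5, 3.2) the arrows circulate counterclockwise. The curl (z-component) there is about +4; positive curl means counterclockwise rotation.

counterclockwise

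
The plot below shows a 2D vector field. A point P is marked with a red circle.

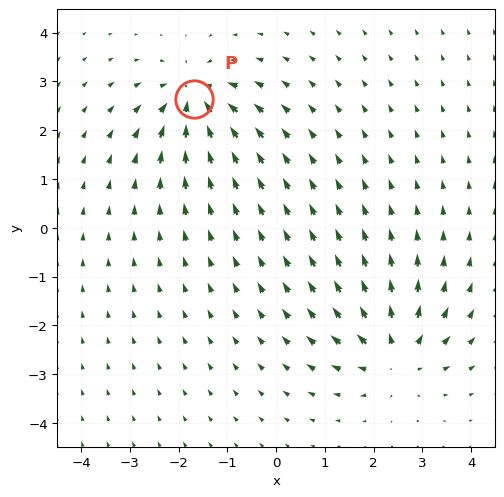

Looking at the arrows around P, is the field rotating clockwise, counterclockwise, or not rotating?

not rotating

Near P at (-1.7, 2.6) the arrows show no circulation. The curl there is ≈0.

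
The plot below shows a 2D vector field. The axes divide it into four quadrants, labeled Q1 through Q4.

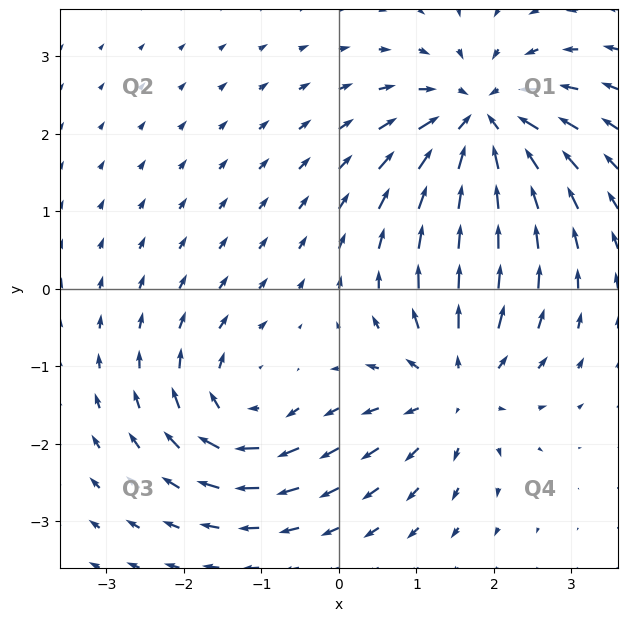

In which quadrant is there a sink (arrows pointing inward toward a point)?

The sink sits at approximately (1.8, 2.1), which lies in quadrant Q1. The divergence there is about -6, negative as expected for a sink.

Q1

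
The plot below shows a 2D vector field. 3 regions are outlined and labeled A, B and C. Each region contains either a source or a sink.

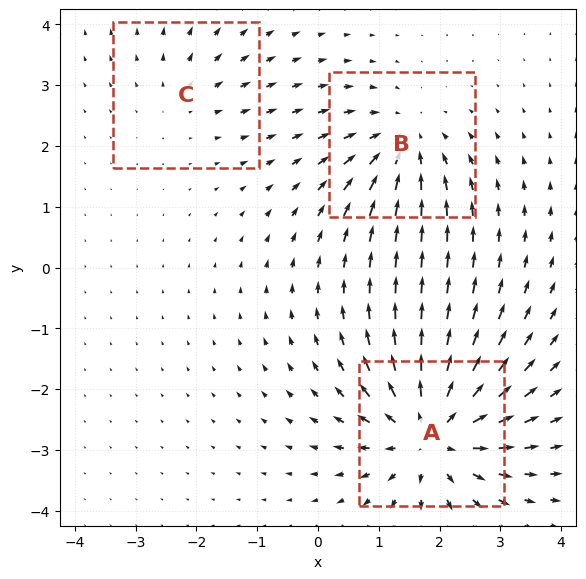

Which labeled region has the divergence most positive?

A

Divergence at each region's feature centre — A: about +6, B: about -4, C: about +2. Region A is most positive.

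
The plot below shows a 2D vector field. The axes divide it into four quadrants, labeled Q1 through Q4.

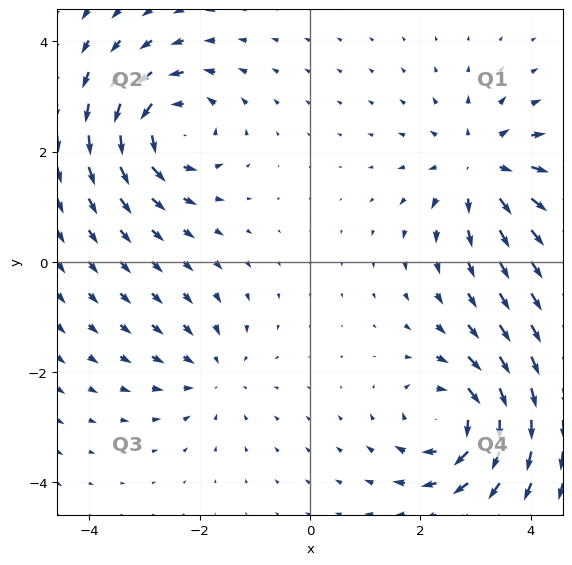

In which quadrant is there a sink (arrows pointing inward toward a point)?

The sink sits at approximately (-1.8, -2.0), which lies in quadrant Q3. The divergence there is about -3, negative as expected for a sink.

Q3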